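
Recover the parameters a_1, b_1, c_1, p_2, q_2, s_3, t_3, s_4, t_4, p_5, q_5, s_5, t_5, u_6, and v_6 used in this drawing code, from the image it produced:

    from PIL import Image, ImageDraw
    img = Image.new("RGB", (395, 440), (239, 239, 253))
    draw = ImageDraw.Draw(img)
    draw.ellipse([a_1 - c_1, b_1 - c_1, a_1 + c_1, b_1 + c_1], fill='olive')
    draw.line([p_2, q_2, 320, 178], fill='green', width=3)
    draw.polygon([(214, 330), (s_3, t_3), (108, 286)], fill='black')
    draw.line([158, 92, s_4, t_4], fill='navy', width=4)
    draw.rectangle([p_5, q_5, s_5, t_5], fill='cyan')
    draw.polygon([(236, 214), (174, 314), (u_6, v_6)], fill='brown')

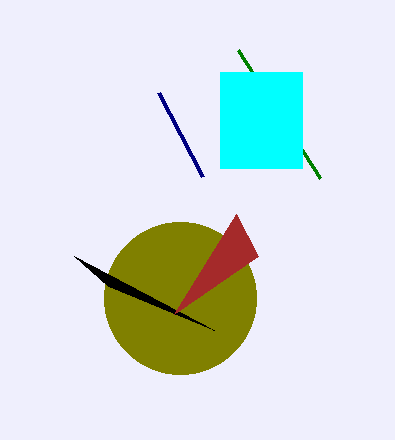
a_1 = 180; b_1 = 298; c_1 = 76; p_2 = 238; q_2 = 50; s_3 = 74; t_3 = 256; s_4 = 202; t_4 = 176; p_5 = 220; q_5 = 72; s_5 = 302; t_5 = 168; u_6 = 258; v_6 = 256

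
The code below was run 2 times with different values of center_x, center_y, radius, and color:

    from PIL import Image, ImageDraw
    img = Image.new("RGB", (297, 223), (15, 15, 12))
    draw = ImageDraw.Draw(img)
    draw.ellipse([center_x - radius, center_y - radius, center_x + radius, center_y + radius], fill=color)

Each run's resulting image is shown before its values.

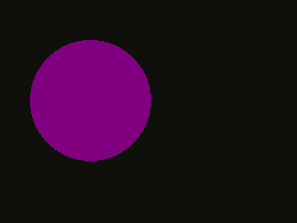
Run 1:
center_x = 90; center_y = 100; radius = 60; color = 'purple'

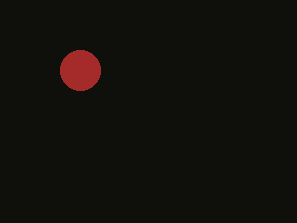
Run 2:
center_x = 80; center_y = 70; radius = 20; color = 'brown'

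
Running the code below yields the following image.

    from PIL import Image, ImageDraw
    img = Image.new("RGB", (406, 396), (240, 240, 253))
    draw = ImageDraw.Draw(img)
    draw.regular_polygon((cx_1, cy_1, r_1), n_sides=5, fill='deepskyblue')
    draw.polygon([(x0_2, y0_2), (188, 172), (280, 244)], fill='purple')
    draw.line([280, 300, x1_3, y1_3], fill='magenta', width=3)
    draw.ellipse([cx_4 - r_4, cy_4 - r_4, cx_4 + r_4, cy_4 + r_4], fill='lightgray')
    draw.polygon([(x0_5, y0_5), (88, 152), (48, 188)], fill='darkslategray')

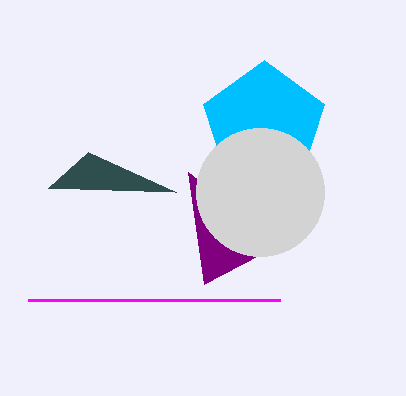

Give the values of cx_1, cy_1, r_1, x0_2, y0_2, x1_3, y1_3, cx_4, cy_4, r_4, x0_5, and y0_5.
cx_1 = 264, cy_1 = 124, r_1 = 64, x0_2 = 204, y0_2 = 284, x1_3 = 28, y1_3 = 300, cx_4 = 260, cy_4 = 192, r_4 = 64, x0_5 = 176, y0_5 = 192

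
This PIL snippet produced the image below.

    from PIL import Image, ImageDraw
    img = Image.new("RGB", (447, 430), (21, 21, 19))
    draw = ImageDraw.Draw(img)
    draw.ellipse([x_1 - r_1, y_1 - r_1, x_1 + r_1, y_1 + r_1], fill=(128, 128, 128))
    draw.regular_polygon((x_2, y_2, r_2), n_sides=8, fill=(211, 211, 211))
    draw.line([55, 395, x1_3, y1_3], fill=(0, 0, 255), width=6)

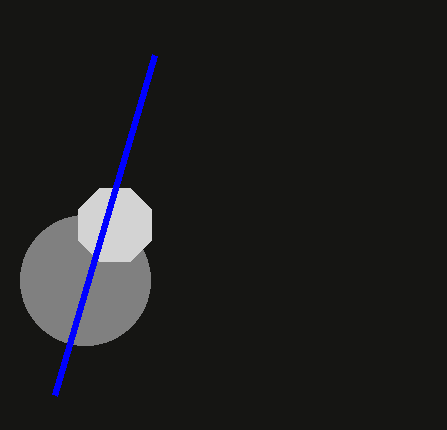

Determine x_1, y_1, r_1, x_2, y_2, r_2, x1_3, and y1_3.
x_1 = 85
y_1 = 280
r_1 = 65
x_2 = 115
y_2 = 225
r_2 = 40
x1_3 = 155
y1_3 = 55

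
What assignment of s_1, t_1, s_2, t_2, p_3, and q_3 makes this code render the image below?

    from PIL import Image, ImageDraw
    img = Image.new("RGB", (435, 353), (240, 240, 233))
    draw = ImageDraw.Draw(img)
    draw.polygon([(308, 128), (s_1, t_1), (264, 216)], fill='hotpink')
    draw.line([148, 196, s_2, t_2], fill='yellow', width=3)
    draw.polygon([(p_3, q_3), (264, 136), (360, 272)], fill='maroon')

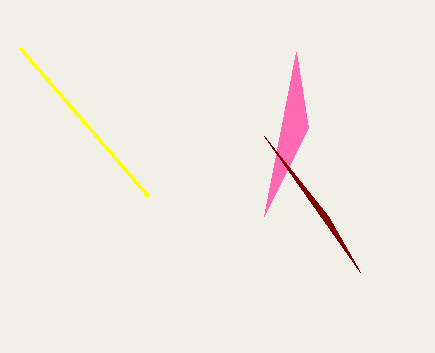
s_1 = 296
t_1 = 52
s_2 = 20
t_2 = 48
p_3 = 328
q_3 = 216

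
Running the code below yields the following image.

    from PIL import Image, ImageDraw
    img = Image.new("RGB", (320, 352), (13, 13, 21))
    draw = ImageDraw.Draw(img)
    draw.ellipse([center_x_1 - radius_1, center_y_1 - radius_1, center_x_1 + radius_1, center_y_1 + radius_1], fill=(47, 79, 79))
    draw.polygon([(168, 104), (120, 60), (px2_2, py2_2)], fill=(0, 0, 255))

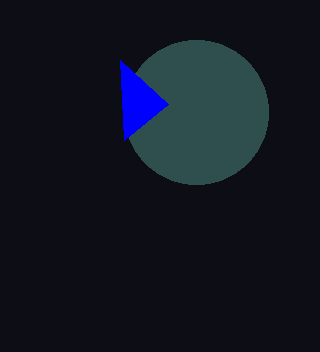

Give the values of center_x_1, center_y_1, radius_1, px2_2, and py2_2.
center_x_1 = 196, center_y_1 = 112, radius_1 = 72, px2_2 = 124, py2_2 = 140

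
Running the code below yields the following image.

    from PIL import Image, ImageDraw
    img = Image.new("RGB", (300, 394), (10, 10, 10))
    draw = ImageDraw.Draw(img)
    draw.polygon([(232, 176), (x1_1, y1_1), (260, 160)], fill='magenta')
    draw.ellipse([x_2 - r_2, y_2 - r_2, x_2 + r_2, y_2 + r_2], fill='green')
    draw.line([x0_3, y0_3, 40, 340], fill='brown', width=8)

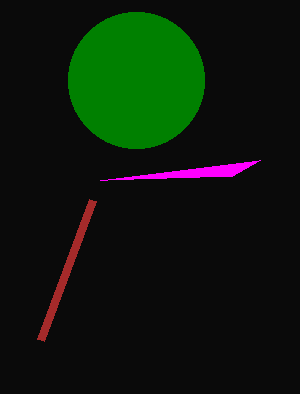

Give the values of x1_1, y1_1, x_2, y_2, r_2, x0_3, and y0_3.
x1_1 = 100; y1_1 = 180; x_2 = 136; y_2 = 80; r_2 = 68; x0_3 = 92; y0_3 = 200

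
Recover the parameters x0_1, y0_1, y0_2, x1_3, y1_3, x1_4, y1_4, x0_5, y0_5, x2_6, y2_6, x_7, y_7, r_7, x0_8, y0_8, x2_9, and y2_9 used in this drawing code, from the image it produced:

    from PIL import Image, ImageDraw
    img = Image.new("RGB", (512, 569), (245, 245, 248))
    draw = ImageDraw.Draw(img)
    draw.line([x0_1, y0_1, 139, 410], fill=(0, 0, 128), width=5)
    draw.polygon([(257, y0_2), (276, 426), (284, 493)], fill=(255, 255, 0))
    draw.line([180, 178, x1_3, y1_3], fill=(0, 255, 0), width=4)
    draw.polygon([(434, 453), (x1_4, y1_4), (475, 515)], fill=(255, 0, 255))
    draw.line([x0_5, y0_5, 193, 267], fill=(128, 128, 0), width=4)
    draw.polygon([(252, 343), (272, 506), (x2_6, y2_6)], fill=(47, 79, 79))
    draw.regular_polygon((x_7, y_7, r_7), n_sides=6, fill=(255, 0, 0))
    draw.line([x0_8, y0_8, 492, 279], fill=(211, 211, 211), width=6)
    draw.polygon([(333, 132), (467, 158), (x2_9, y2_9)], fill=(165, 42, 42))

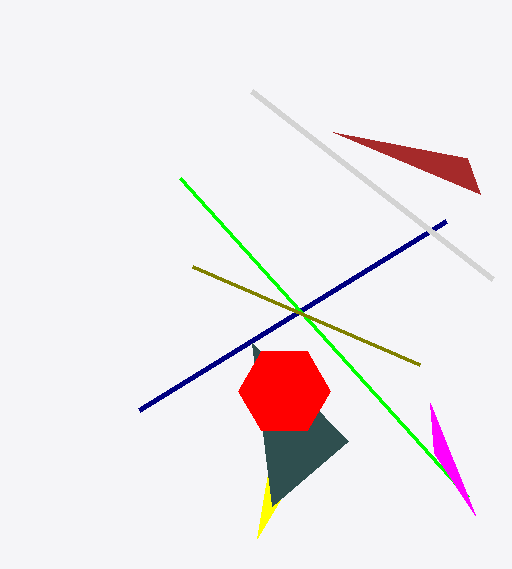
x0_1 = 446; y0_1 = 221; y0_2 = 538; x1_3 = 468; y1_3 = 497; x1_4 = 430; y1_4 = 403; x0_5 = 420; y0_5 = 365; x2_6 = 348; y2_6 = 441; x_7 = 284; y_7 = 391; r_7 = 46; x0_8 = 251; y0_8 = 91; x2_9 = 480; y2_9 = 194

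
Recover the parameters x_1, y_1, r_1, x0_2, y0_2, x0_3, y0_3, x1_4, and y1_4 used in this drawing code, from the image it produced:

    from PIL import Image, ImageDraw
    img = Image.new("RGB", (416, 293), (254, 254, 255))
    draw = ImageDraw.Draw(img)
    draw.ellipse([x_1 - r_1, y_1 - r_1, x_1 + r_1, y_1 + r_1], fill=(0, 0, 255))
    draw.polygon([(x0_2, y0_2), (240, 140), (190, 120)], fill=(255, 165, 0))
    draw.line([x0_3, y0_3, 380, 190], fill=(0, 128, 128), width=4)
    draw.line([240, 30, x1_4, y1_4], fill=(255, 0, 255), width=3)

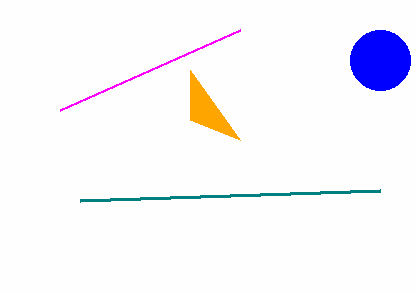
x_1 = 380, y_1 = 60, r_1 = 30, x0_2 = 190, y0_2 = 70, x0_3 = 80, y0_3 = 200, x1_4 = 60, y1_4 = 110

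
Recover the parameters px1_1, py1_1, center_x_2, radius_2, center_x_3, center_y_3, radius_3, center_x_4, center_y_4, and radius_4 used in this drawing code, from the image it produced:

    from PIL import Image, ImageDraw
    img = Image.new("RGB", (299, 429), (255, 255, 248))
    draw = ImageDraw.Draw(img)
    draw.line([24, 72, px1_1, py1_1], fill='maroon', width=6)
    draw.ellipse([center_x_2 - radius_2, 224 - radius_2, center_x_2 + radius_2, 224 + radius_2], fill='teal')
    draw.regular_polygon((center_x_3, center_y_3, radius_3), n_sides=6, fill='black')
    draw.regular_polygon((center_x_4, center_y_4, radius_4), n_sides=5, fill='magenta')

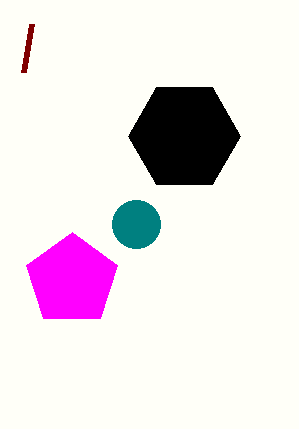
px1_1 = 32, py1_1 = 24, center_x_2 = 136, radius_2 = 24, center_x_3 = 184, center_y_3 = 136, radius_3 = 56, center_x_4 = 72, center_y_4 = 280, radius_4 = 48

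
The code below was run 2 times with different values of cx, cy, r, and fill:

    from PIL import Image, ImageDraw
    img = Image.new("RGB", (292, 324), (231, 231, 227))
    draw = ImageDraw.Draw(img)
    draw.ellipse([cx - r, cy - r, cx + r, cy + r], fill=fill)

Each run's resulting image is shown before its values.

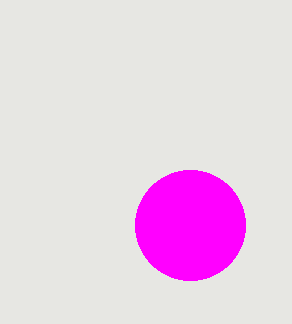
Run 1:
cx = 190; cy = 225; r = 55; fill = 'magenta'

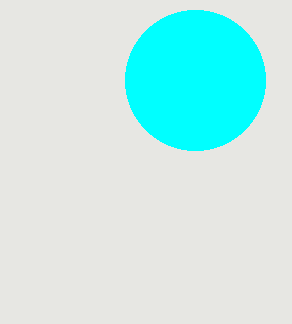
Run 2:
cx = 195, cy = 80, r = 70, fill = 'cyan'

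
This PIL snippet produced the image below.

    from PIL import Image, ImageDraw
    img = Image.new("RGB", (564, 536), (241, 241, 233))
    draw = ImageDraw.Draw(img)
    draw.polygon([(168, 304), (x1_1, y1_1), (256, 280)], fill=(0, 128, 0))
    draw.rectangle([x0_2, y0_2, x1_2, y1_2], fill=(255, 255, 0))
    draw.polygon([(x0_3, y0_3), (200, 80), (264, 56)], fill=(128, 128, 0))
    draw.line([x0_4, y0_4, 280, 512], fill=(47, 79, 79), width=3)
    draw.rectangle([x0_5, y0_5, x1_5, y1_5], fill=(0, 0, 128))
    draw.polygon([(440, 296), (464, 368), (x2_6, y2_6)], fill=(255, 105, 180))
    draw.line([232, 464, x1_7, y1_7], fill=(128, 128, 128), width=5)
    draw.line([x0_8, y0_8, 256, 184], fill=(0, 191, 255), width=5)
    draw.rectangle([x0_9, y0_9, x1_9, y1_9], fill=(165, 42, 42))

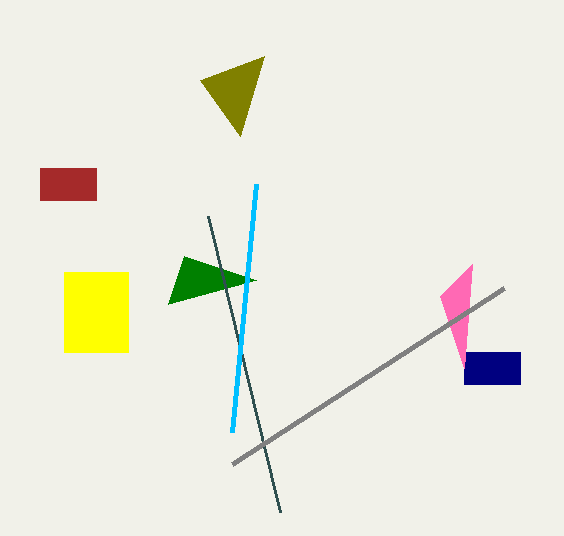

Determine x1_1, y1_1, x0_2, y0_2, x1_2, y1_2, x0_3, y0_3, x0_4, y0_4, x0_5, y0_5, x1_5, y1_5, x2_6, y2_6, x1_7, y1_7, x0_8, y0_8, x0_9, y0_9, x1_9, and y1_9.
x1_1 = 184, y1_1 = 256, x0_2 = 64, y0_2 = 272, x1_2 = 128, y1_2 = 352, x0_3 = 240, y0_3 = 136, x0_4 = 208, y0_4 = 216, x0_5 = 464, y0_5 = 352, x1_5 = 520, y1_5 = 384, x2_6 = 472, y2_6 = 264, x1_7 = 504, y1_7 = 288, x0_8 = 232, y0_8 = 432, x0_9 = 40, y0_9 = 168, x1_9 = 96, y1_9 = 200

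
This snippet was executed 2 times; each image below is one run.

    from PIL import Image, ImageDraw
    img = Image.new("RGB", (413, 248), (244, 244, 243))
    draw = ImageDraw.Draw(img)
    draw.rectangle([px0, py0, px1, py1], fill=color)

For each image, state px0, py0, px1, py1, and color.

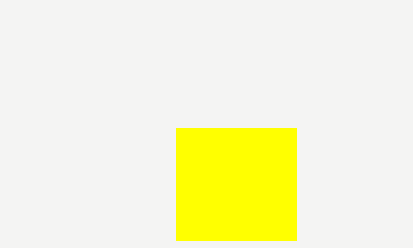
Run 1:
px0 = 176
py0 = 128
px1 = 296
py1 = 240
color = 'yellow'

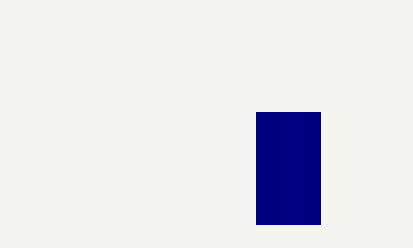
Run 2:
px0 = 256; py0 = 112; px1 = 320; py1 = 224; color = 'navy'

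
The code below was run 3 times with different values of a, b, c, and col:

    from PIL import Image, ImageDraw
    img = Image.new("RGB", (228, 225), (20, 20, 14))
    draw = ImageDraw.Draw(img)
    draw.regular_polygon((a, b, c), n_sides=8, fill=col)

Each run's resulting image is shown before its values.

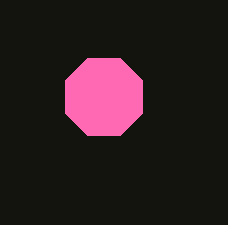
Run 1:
a = 104; b = 97; c = 42; col = 'hotpink'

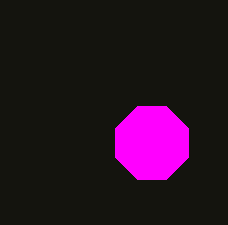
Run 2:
a = 152
b = 143
c = 39
col = 'magenta'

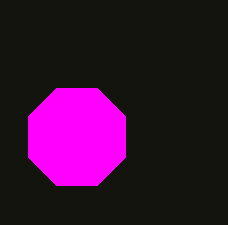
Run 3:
a = 77; b = 137; c = 53; col = 'magenta'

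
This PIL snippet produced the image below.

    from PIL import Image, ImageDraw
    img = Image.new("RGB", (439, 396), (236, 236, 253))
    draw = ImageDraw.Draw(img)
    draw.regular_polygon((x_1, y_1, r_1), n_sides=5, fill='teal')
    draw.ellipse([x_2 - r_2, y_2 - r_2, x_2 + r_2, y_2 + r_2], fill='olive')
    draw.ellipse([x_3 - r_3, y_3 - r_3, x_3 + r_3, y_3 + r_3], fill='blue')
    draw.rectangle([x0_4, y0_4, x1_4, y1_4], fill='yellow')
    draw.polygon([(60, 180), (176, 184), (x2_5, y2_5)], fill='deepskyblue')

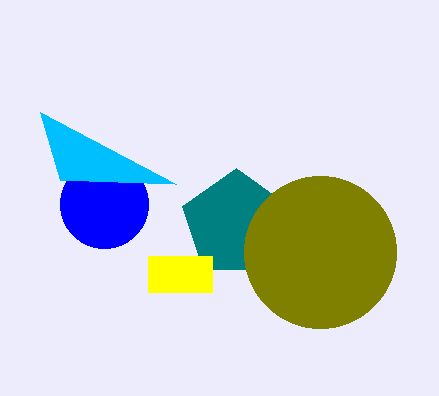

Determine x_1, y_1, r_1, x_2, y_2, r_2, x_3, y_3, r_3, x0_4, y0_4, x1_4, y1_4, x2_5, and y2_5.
x_1 = 236; y_1 = 224; r_1 = 56; x_2 = 320; y_2 = 252; r_2 = 76; x_3 = 104; y_3 = 204; r_3 = 44; x0_4 = 148; y0_4 = 256; x1_4 = 212; y1_4 = 292; x2_5 = 40; y2_5 = 112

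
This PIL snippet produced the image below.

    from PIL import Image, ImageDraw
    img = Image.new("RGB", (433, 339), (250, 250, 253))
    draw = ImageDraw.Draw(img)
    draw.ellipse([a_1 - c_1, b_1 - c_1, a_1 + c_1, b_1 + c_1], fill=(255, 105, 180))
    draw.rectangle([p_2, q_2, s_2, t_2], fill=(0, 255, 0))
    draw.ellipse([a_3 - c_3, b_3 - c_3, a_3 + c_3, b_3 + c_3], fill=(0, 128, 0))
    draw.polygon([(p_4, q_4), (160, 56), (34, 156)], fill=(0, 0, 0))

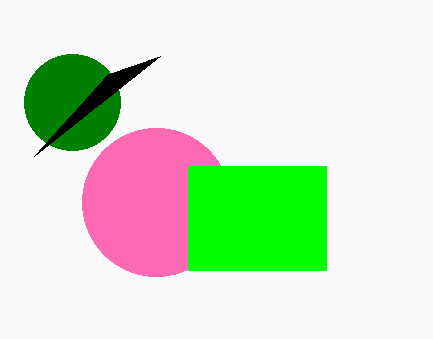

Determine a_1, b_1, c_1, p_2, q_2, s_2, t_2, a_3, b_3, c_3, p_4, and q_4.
a_1 = 156, b_1 = 202, c_1 = 74, p_2 = 188, q_2 = 166, s_2 = 326, t_2 = 270, a_3 = 72, b_3 = 102, c_3 = 48, p_4 = 108, q_4 = 74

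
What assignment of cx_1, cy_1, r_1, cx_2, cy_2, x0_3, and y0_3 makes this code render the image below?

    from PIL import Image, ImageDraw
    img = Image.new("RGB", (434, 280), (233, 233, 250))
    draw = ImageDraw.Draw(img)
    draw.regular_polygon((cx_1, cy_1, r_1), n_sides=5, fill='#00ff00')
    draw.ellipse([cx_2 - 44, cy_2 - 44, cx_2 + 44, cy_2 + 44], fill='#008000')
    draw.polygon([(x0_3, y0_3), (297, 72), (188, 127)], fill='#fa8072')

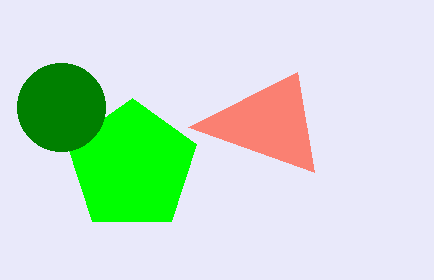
cx_1 = 132, cy_1 = 166, r_1 = 68, cx_2 = 61, cy_2 = 107, x0_3 = 314, y0_3 = 172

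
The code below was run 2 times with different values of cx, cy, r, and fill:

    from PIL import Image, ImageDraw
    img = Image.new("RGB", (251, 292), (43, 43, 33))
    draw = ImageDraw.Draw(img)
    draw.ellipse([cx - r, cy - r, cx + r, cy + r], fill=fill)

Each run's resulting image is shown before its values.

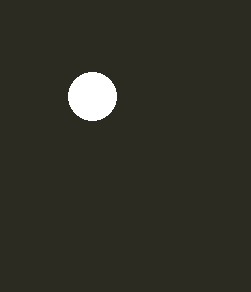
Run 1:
cx = 92
cy = 96
r = 24
fill = 'white'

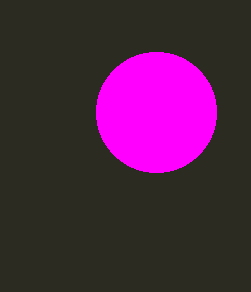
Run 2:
cx = 156
cy = 112
r = 60
fill = 'magenta'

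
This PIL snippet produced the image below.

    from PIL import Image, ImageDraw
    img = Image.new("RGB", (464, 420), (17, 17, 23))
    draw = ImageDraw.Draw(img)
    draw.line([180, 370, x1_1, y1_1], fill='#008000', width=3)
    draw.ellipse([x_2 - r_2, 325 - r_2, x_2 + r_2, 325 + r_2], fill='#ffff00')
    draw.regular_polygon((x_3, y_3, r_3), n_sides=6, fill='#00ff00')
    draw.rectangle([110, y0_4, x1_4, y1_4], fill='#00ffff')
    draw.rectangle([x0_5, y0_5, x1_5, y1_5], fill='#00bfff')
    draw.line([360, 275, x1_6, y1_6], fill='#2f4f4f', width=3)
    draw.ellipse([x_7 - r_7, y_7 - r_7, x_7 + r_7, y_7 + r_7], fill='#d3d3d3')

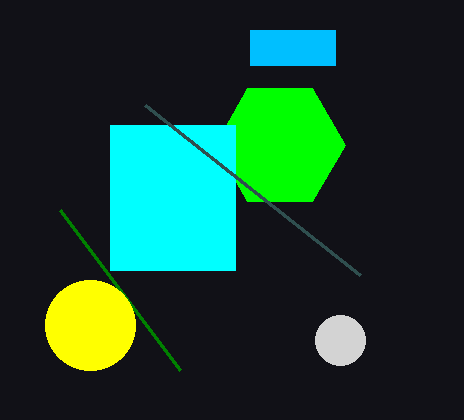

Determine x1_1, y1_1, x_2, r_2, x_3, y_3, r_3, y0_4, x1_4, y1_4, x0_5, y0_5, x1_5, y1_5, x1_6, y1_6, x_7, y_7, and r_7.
x1_1 = 60
y1_1 = 210
x_2 = 90
r_2 = 45
x_3 = 280
y_3 = 145
r_3 = 65
y0_4 = 125
x1_4 = 235
y1_4 = 270
x0_5 = 250
y0_5 = 30
x1_5 = 335
y1_5 = 65
x1_6 = 145
y1_6 = 105
x_7 = 340
y_7 = 340
r_7 = 25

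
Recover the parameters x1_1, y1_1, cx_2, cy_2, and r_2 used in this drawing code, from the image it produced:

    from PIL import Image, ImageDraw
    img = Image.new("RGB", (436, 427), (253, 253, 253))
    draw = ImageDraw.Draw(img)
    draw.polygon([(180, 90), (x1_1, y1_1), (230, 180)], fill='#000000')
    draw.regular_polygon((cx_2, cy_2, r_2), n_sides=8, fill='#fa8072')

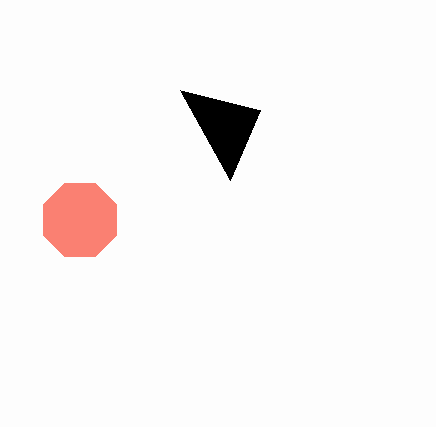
x1_1 = 260; y1_1 = 110; cx_2 = 80; cy_2 = 220; r_2 = 40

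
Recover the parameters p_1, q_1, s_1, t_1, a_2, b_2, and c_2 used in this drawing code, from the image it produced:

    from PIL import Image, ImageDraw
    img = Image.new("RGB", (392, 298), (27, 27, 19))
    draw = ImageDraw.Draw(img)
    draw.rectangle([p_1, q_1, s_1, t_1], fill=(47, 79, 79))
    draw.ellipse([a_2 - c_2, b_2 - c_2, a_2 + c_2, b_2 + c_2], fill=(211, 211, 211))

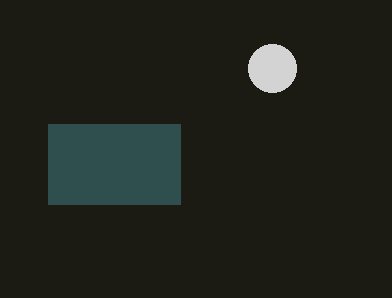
p_1 = 48, q_1 = 124, s_1 = 180, t_1 = 204, a_2 = 272, b_2 = 68, c_2 = 24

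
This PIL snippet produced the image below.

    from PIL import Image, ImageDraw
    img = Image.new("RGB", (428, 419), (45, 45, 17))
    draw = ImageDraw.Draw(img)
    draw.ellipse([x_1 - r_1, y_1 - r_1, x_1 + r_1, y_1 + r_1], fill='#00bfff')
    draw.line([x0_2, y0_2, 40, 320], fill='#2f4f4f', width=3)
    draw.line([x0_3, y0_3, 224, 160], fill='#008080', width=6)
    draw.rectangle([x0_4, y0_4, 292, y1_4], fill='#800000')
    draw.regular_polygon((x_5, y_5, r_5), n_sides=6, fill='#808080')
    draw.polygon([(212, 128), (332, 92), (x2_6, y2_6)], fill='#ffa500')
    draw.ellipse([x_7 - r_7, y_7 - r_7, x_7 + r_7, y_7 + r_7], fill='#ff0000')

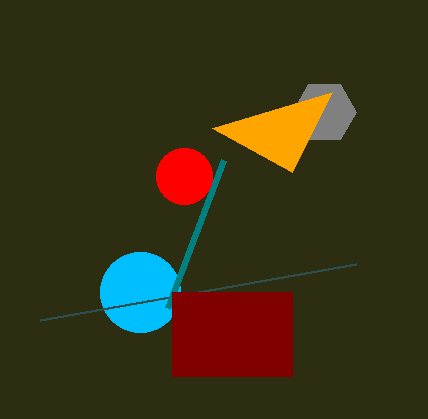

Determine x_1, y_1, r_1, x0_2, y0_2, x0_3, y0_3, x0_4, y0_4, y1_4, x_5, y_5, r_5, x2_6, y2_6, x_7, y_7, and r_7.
x_1 = 140; y_1 = 292; r_1 = 40; x0_2 = 356; y0_2 = 264; x0_3 = 168; y0_3 = 308; x0_4 = 172; y0_4 = 292; y1_4 = 376; x_5 = 324; y_5 = 112; r_5 = 32; x2_6 = 292; y2_6 = 172; x_7 = 184; y_7 = 176; r_7 = 28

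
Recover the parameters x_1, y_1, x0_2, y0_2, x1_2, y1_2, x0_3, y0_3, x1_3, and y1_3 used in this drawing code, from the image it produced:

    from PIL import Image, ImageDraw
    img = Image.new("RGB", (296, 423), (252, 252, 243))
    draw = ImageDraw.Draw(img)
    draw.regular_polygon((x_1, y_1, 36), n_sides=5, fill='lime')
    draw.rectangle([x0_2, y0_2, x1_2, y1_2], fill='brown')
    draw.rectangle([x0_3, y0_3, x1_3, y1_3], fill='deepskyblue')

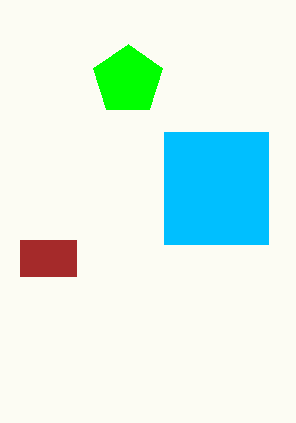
x_1 = 128
y_1 = 80
x0_2 = 20
y0_2 = 240
x1_2 = 76
y1_2 = 276
x0_3 = 164
y0_3 = 132
x1_3 = 268
y1_3 = 244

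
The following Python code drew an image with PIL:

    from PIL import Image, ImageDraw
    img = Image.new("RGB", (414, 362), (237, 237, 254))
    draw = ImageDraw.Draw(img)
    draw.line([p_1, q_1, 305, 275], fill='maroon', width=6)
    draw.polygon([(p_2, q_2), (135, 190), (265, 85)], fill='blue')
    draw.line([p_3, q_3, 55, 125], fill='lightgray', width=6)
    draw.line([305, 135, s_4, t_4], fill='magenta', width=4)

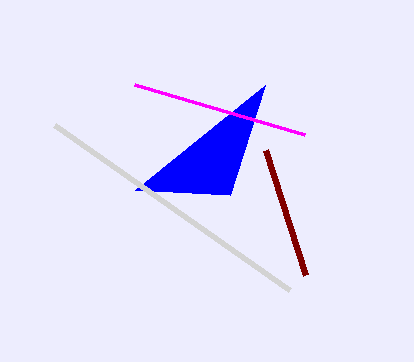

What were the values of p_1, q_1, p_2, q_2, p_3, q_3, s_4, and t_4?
p_1 = 265; q_1 = 150; p_2 = 230; q_2 = 195; p_3 = 290; q_3 = 290; s_4 = 135; t_4 = 85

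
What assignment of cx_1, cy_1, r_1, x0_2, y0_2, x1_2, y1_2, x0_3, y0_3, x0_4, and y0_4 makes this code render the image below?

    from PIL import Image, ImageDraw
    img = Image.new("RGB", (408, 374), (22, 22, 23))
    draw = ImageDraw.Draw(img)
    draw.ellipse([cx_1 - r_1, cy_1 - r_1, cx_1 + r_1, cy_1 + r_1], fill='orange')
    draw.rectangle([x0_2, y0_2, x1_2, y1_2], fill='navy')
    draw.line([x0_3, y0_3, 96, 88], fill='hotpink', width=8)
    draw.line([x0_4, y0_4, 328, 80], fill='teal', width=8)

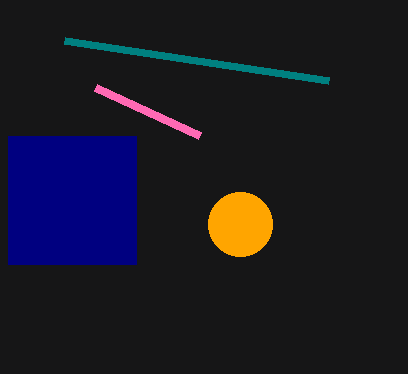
cx_1 = 240
cy_1 = 224
r_1 = 32
x0_2 = 8
y0_2 = 136
x1_2 = 136
y1_2 = 264
x0_3 = 200
y0_3 = 136
x0_4 = 64
y0_4 = 40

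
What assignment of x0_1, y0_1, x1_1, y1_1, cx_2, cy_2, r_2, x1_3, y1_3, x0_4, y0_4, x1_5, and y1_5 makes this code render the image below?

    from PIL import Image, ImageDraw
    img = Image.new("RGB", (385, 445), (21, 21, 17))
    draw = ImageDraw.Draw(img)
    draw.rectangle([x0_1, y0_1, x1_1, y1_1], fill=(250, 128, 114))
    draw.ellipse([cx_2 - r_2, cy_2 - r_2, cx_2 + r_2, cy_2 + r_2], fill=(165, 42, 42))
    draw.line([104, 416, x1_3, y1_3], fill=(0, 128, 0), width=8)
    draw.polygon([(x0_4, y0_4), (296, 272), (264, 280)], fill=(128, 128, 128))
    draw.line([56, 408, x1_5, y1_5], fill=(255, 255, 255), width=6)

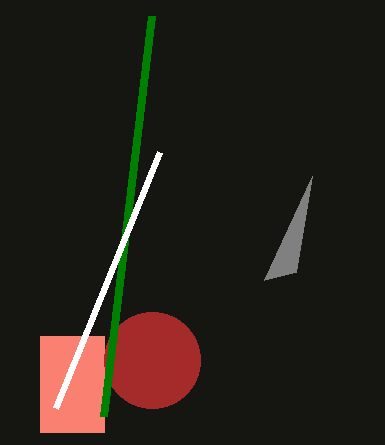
x0_1 = 40; y0_1 = 336; x1_1 = 104; y1_1 = 432; cx_2 = 152; cy_2 = 360; r_2 = 48; x1_3 = 152; y1_3 = 16; x0_4 = 312; y0_4 = 176; x1_5 = 160; y1_5 = 152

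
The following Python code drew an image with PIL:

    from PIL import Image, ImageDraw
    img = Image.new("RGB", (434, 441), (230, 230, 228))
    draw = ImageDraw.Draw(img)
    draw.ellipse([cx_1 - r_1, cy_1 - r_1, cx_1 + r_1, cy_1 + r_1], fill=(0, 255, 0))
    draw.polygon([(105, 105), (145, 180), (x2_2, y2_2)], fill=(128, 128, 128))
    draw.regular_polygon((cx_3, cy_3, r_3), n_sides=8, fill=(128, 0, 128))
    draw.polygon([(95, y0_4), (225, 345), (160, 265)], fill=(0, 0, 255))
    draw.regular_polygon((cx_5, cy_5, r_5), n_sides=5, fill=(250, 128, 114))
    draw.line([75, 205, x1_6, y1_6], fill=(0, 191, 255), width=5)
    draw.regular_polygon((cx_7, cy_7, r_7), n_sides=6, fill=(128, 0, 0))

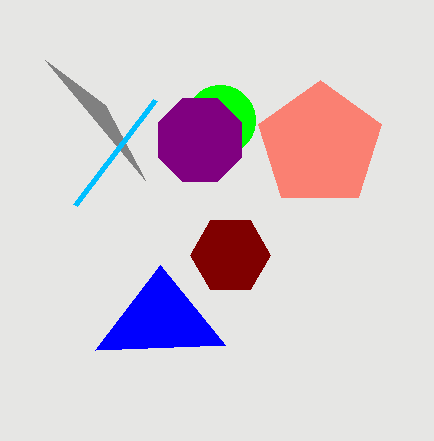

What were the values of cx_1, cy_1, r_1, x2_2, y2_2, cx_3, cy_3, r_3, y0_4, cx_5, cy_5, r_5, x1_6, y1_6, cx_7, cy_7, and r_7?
cx_1 = 220; cy_1 = 120; r_1 = 35; x2_2 = 45; y2_2 = 60; cx_3 = 200; cy_3 = 140; r_3 = 45; y0_4 = 350; cx_5 = 320; cy_5 = 145; r_5 = 65; x1_6 = 155; y1_6 = 100; cx_7 = 230; cy_7 = 255; r_7 = 40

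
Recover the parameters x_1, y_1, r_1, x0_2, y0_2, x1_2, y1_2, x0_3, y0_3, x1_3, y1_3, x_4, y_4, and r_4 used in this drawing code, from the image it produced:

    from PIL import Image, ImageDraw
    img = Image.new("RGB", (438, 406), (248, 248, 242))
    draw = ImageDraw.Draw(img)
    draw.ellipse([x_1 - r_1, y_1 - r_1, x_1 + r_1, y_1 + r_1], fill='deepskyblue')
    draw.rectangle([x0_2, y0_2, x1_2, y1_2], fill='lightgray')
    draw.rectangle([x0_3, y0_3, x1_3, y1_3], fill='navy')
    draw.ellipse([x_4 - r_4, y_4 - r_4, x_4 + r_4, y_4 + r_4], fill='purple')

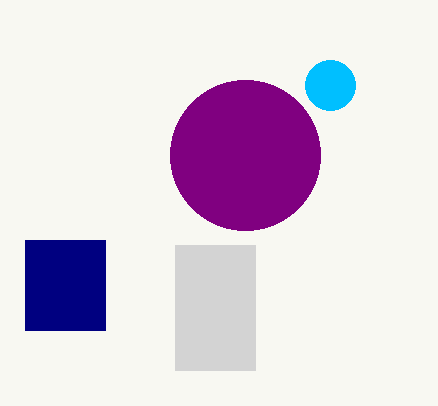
x_1 = 330, y_1 = 85, r_1 = 25, x0_2 = 175, y0_2 = 245, x1_2 = 255, y1_2 = 370, x0_3 = 25, y0_3 = 240, x1_3 = 105, y1_3 = 330, x_4 = 245, y_4 = 155, r_4 = 75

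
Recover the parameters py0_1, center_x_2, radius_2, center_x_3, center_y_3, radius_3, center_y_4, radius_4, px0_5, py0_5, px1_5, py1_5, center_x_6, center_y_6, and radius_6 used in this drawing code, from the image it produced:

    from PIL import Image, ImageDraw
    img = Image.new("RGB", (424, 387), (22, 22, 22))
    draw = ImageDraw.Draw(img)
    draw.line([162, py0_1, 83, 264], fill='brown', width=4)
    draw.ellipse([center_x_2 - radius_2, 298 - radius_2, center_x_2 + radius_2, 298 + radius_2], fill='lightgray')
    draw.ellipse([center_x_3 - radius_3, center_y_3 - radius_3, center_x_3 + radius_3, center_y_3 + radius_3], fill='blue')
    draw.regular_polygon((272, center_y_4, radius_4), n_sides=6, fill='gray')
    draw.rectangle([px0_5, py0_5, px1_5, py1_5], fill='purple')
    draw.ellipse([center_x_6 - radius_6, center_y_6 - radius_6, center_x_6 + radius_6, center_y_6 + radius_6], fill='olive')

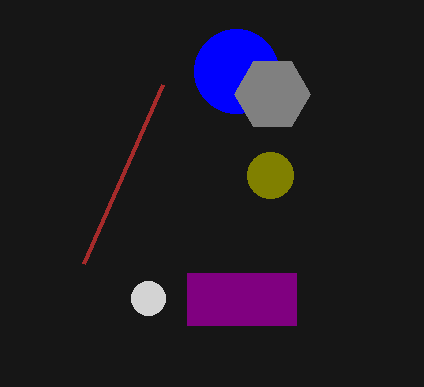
py0_1 = 85; center_x_2 = 148; radius_2 = 17; center_x_3 = 236; center_y_3 = 71; radius_3 = 42; center_y_4 = 94; radius_4 = 38; px0_5 = 187; py0_5 = 273; px1_5 = 296; py1_5 = 325; center_x_6 = 270; center_y_6 = 175; radius_6 = 23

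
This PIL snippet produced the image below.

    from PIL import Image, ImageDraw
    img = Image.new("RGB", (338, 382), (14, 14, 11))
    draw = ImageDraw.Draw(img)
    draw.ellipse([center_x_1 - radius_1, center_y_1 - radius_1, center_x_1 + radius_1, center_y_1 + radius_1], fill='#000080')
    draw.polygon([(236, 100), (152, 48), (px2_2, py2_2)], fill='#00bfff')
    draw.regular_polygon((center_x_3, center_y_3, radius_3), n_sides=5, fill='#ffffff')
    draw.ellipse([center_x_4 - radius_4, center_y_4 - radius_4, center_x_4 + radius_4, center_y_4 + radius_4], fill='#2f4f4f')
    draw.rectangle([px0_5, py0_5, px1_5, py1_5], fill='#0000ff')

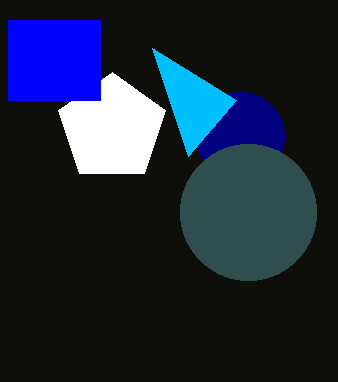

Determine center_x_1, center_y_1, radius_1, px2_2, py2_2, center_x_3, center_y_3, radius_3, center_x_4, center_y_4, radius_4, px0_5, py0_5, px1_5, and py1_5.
center_x_1 = 240; center_y_1 = 136; radius_1 = 44; px2_2 = 188; py2_2 = 156; center_x_3 = 112; center_y_3 = 128; radius_3 = 56; center_x_4 = 248; center_y_4 = 212; radius_4 = 68; px0_5 = 8; py0_5 = 20; px1_5 = 100; py1_5 = 100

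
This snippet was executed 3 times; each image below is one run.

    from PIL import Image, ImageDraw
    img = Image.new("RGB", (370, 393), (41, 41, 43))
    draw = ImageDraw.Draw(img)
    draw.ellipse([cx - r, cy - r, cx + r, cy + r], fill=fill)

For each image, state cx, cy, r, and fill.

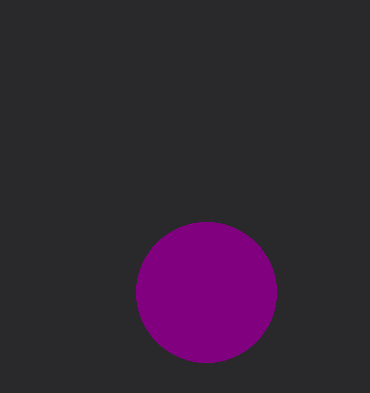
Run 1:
cx = 206; cy = 292; r = 70; fill = 'purple'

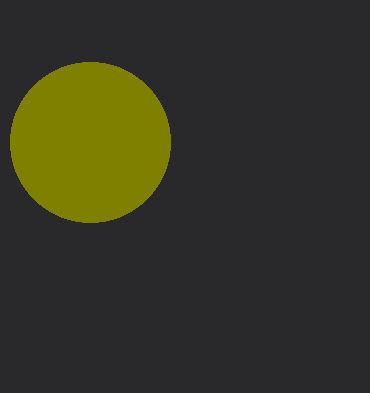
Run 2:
cx = 90
cy = 142
r = 80
fill = 'olive'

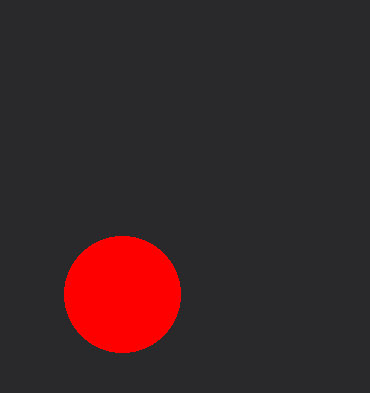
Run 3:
cx = 122; cy = 294; r = 58; fill = 'red'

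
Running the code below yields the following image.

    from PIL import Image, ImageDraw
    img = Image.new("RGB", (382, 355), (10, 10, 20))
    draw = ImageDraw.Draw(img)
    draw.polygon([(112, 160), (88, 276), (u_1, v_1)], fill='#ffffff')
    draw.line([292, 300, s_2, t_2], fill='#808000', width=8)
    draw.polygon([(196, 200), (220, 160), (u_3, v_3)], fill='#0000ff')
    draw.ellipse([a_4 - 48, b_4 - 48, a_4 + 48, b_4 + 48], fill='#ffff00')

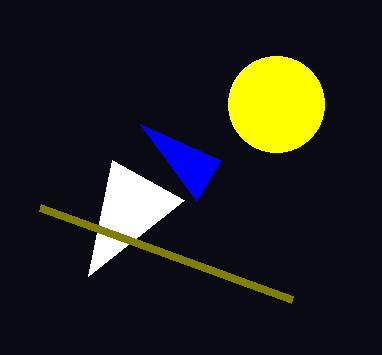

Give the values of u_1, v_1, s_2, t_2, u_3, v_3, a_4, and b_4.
u_1 = 184; v_1 = 200; s_2 = 40; t_2 = 208; u_3 = 140; v_3 = 124; a_4 = 276; b_4 = 104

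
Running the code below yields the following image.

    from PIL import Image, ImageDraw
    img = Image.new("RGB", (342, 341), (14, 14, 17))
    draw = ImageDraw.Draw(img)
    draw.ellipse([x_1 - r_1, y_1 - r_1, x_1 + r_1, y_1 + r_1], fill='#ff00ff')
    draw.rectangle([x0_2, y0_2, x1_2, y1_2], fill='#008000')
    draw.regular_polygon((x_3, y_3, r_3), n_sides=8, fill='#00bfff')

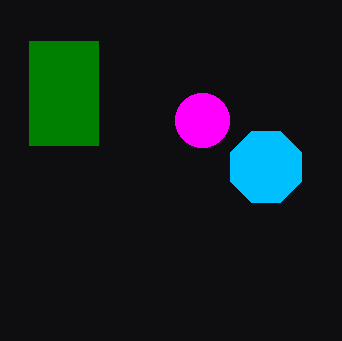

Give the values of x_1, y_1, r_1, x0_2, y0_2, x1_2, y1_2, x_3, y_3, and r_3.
x_1 = 202, y_1 = 120, r_1 = 27, x0_2 = 29, y0_2 = 41, x1_2 = 98, y1_2 = 145, x_3 = 266, y_3 = 167, r_3 = 38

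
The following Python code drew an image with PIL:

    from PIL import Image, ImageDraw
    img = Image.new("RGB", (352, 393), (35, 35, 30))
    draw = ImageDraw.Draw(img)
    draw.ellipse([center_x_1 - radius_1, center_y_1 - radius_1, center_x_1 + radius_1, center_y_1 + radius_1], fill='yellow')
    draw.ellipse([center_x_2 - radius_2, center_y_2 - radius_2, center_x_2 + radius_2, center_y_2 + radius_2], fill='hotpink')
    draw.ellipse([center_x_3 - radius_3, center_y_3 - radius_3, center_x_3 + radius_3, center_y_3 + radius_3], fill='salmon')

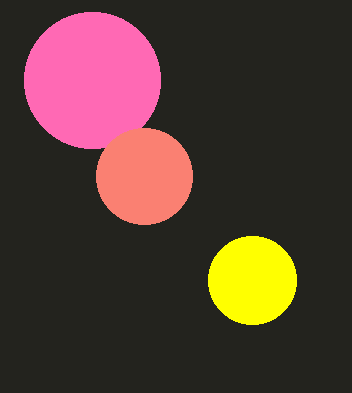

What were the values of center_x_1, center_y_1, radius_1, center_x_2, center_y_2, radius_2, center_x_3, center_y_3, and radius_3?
center_x_1 = 252
center_y_1 = 280
radius_1 = 44
center_x_2 = 92
center_y_2 = 80
radius_2 = 68
center_x_3 = 144
center_y_3 = 176
radius_3 = 48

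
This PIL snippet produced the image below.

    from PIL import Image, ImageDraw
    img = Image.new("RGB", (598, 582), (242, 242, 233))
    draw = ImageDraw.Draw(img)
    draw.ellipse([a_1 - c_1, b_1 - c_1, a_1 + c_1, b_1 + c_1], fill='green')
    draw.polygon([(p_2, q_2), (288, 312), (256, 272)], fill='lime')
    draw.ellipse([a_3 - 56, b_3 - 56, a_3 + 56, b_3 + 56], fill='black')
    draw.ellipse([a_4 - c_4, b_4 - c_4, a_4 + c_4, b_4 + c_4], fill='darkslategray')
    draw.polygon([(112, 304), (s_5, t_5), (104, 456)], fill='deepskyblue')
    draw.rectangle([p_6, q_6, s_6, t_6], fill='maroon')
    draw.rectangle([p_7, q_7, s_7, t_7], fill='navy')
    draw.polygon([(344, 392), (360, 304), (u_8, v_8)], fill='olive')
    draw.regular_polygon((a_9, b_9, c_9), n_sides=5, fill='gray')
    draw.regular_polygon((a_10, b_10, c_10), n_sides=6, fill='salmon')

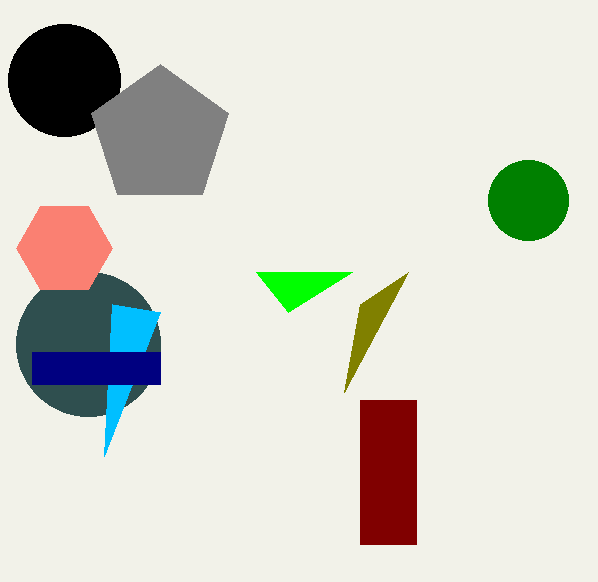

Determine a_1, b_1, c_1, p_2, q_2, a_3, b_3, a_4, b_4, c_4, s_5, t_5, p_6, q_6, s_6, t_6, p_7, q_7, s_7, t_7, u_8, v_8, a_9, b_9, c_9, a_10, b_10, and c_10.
a_1 = 528; b_1 = 200; c_1 = 40; p_2 = 352; q_2 = 272; a_3 = 64; b_3 = 80; a_4 = 88; b_4 = 344; c_4 = 72; s_5 = 160; t_5 = 312; p_6 = 360; q_6 = 400; s_6 = 416; t_6 = 544; p_7 = 32; q_7 = 352; s_7 = 160; t_7 = 384; u_8 = 408; v_8 = 272; a_9 = 160; b_9 = 136; c_9 = 72; a_10 = 64; b_10 = 248; c_10 = 48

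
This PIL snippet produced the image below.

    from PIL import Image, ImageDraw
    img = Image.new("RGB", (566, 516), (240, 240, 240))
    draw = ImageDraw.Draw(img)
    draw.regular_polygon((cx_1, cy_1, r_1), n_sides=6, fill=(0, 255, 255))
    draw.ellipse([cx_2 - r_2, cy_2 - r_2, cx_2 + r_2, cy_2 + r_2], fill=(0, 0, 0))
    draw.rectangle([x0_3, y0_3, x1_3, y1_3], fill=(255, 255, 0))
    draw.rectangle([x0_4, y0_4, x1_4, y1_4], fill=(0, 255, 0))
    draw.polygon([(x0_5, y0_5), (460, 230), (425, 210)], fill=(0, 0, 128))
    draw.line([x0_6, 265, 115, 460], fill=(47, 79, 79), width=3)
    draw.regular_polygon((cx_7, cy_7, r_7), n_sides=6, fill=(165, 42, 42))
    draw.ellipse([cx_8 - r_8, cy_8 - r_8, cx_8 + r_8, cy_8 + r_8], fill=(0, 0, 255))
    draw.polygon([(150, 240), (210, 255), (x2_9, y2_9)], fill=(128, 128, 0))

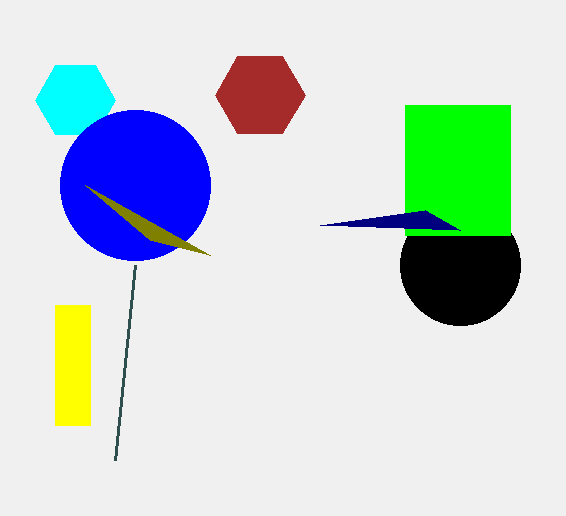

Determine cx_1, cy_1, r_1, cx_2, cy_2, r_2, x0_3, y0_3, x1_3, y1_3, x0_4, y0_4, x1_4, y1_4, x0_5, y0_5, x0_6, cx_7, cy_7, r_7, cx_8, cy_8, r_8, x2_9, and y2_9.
cx_1 = 75; cy_1 = 100; r_1 = 40; cx_2 = 460; cy_2 = 265; r_2 = 60; x0_3 = 55; y0_3 = 305; x1_3 = 90; y1_3 = 425; x0_4 = 405; y0_4 = 105; x1_4 = 510; y1_4 = 235; x0_5 = 320; y0_5 = 225; x0_6 = 135; cx_7 = 260; cy_7 = 95; r_7 = 45; cx_8 = 135; cy_8 = 185; r_8 = 75; x2_9 = 85; y2_9 = 185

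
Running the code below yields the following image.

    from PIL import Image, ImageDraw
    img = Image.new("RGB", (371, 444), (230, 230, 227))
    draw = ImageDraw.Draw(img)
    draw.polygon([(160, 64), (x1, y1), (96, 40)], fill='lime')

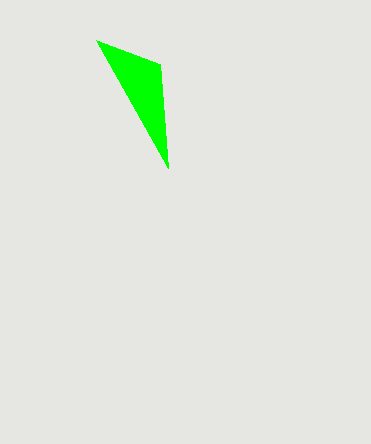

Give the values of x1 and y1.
x1 = 168; y1 = 168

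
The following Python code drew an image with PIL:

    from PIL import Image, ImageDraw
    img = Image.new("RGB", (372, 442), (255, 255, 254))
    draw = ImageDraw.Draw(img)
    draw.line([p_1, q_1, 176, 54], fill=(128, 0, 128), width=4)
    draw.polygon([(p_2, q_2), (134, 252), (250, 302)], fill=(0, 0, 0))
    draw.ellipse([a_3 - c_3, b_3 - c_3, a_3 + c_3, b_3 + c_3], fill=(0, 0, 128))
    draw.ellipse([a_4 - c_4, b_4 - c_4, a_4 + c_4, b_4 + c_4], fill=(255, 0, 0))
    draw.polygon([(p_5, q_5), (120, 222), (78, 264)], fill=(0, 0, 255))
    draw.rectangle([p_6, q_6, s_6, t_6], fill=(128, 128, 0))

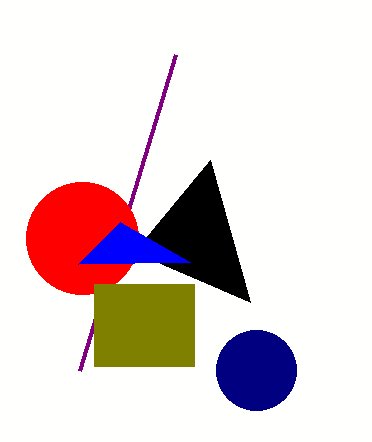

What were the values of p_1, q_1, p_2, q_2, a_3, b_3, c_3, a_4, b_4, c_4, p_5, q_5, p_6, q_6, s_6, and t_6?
p_1 = 80, q_1 = 370, p_2 = 210, q_2 = 160, a_3 = 256, b_3 = 370, c_3 = 40, a_4 = 82, b_4 = 238, c_4 = 56, p_5 = 190, q_5 = 262, p_6 = 94, q_6 = 284, s_6 = 194, t_6 = 366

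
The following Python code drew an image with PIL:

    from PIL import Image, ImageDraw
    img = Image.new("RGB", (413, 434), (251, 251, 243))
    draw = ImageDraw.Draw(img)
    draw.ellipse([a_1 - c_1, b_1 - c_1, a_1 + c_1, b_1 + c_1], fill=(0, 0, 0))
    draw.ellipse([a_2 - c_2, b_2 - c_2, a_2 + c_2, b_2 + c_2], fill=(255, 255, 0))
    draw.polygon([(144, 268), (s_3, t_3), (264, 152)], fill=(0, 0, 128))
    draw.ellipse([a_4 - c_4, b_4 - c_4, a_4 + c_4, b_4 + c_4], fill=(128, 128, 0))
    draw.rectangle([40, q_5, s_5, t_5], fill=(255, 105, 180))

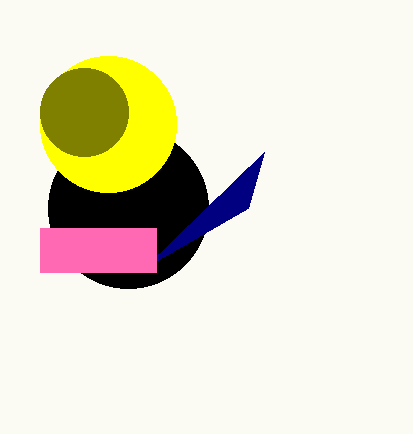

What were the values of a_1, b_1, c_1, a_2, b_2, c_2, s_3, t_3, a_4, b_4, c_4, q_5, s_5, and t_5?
a_1 = 128, b_1 = 208, c_1 = 80, a_2 = 108, b_2 = 124, c_2 = 68, s_3 = 248, t_3 = 208, a_4 = 84, b_4 = 112, c_4 = 44, q_5 = 228, s_5 = 156, t_5 = 272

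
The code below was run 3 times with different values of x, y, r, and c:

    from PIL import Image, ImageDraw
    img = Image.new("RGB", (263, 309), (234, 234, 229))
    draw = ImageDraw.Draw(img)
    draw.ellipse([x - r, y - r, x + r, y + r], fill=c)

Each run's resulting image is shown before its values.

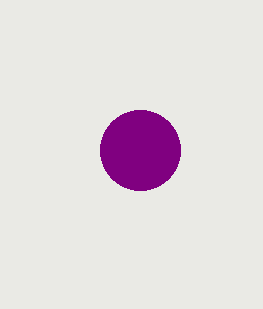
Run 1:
x = 140
y = 150
r = 40
c = 'purple'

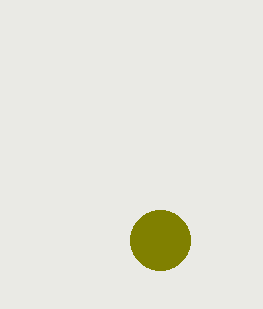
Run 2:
x = 160; y = 240; r = 30; c = 'olive'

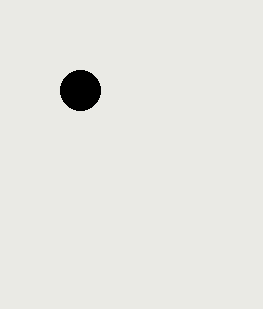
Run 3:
x = 80
y = 90
r = 20
c = 'black'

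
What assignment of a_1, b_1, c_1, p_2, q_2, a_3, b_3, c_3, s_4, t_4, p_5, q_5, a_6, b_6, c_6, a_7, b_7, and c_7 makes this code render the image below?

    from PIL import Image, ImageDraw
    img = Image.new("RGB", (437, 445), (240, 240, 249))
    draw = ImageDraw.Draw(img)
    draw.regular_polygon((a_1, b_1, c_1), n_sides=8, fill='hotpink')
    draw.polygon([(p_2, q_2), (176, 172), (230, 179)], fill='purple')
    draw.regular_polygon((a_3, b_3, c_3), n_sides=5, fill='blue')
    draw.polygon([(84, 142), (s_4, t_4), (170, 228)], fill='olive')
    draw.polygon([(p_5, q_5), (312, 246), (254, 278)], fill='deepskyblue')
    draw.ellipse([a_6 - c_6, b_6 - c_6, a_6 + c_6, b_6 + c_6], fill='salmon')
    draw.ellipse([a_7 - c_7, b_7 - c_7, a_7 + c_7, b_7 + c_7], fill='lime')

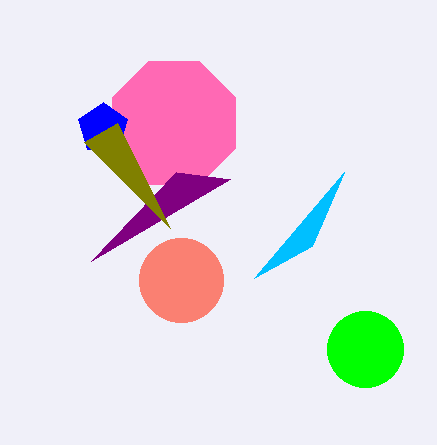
a_1 = 174; b_1 = 123; c_1 = 67; p_2 = 91; q_2 = 261; a_3 = 103; b_3 = 128; c_3 = 26; s_4 = 117; t_4 = 123; p_5 = 344; q_5 = 172; a_6 = 181; b_6 = 280; c_6 = 42; a_7 = 365; b_7 = 349; c_7 = 38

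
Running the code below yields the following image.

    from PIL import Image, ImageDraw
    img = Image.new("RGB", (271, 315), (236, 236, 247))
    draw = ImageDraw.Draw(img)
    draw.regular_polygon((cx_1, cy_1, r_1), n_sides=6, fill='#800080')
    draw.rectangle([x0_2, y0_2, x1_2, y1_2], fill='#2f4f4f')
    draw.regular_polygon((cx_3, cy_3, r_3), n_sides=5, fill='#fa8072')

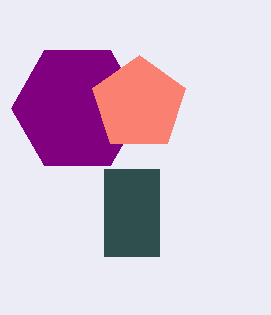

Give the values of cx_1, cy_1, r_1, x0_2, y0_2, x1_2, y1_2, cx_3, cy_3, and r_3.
cx_1 = 77
cy_1 = 108
r_1 = 66
x0_2 = 104
y0_2 = 169
x1_2 = 159
y1_2 = 256
cx_3 = 139
cy_3 = 104
r_3 = 49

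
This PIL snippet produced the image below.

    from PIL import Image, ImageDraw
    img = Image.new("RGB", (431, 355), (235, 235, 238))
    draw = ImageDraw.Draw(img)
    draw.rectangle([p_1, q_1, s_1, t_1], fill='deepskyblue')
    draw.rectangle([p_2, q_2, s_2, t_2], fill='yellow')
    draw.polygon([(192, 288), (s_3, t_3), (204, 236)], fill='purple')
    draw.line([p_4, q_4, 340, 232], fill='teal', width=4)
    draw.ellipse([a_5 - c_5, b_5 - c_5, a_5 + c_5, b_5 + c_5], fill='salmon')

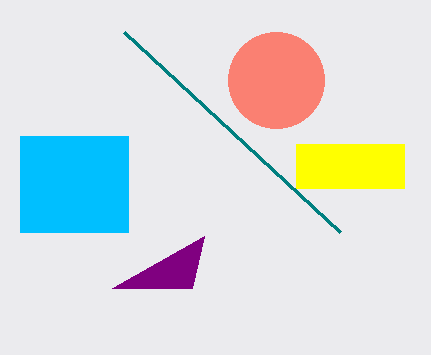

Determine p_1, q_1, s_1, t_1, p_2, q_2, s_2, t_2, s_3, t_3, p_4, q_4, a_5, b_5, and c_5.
p_1 = 20; q_1 = 136; s_1 = 128; t_1 = 232; p_2 = 296; q_2 = 144; s_2 = 404; t_2 = 188; s_3 = 112; t_3 = 288; p_4 = 124; q_4 = 32; a_5 = 276; b_5 = 80; c_5 = 48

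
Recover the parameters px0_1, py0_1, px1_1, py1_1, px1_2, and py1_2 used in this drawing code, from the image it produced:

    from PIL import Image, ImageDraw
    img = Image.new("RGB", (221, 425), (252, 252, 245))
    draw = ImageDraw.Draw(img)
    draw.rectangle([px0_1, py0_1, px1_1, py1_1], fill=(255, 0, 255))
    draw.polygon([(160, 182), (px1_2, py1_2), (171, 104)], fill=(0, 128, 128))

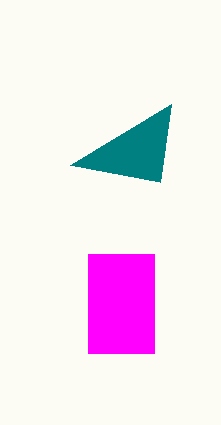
px0_1 = 88; py0_1 = 254; px1_1 = 154; py1_1 = 353; px1_2 = 70; py1_2 = 165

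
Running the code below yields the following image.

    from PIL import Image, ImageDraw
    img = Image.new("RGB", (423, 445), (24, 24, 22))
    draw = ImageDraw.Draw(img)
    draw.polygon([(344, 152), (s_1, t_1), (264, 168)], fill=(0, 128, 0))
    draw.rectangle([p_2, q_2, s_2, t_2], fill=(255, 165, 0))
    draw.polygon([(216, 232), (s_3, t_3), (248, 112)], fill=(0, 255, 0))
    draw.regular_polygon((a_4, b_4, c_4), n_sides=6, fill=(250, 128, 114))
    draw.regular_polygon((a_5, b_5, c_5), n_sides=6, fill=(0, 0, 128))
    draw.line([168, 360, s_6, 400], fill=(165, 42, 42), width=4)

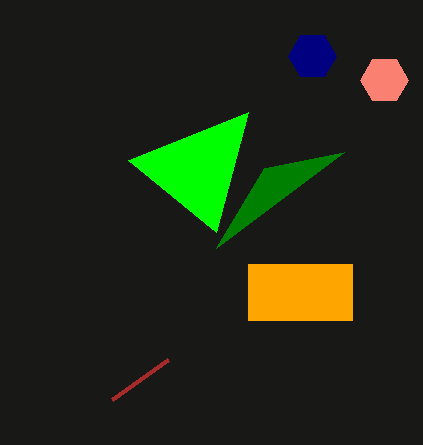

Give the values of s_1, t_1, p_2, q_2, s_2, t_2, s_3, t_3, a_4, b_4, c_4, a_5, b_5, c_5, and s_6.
s_1 = 216, t_1 = 248, p_2 = 248, q_2 = 264, s_2 = 352, t_2 = 320, s_3 = 128, t_3 = 160, a_4 = 384, b_4 = 80, c_4 = 24, a_5 = 312, b_5 = 56, c_5 = 24, s_6 = 112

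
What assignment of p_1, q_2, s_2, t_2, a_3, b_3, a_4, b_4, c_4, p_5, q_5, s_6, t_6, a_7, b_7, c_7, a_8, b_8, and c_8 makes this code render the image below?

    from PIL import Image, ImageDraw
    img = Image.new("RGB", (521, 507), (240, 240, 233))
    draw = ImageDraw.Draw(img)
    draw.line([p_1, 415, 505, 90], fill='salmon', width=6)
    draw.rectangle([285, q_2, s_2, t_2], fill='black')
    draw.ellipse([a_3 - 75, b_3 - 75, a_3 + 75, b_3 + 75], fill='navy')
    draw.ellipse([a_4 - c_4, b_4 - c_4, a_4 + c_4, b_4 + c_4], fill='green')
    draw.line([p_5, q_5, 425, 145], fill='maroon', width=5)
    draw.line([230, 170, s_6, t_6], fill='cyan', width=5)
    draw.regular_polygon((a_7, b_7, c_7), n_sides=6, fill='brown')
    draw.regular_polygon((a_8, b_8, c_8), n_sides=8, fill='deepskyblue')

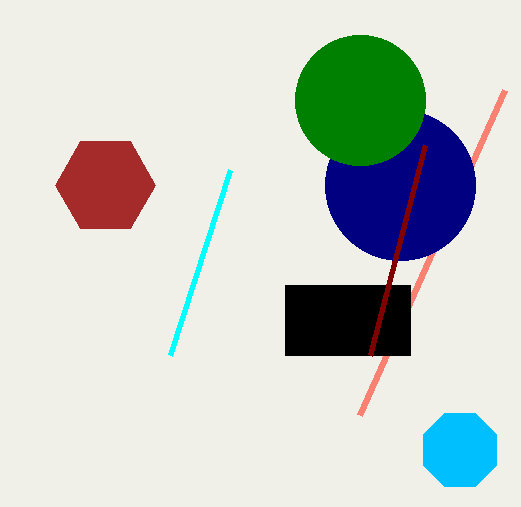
p_1 = 360; q_2 = 285; s_2 = 410; t_2 = 355; a_3 = 400; b_3 = 185; a_4 = 360; b_4 = 100; c_4 = 65; p_5 = 370; q_5 = 355; s_6 = 170; t_6 = 355; a_7 = 105; b_7 = 185; c_7 = 50; a_8 = 460; b_8 = 450; c_8 = 40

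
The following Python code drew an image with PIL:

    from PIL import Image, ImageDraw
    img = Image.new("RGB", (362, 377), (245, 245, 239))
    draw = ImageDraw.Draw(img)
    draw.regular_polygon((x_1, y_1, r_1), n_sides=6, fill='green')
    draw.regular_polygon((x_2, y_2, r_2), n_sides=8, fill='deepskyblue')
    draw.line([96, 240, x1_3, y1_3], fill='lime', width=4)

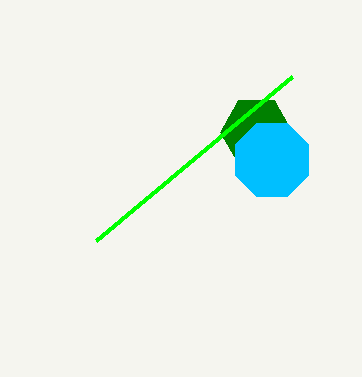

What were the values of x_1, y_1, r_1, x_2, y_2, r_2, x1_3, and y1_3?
x_1 = 256; y_1 = 132; r_1 = 36; x_2 = 272; y_2 = 160; r_2 = 40; x1_3 = 292; y1_3 = 76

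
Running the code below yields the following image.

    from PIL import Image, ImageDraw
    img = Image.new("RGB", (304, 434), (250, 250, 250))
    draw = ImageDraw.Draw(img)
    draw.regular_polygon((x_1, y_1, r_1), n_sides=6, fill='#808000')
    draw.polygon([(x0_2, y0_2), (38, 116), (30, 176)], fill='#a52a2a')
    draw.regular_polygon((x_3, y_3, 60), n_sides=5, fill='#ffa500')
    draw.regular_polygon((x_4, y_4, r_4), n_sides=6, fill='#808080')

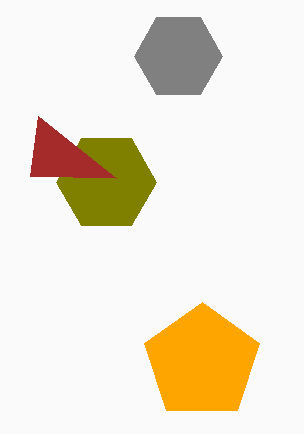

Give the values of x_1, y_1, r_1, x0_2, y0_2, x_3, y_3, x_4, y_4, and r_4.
x_1 = 106
y_1 = 182
r_1 = 50
x0_2 = 116
y0_2 = 178
x_3 = 202
y_3 = 362
x_4 = 178
y_4 = 56
r_4 = 44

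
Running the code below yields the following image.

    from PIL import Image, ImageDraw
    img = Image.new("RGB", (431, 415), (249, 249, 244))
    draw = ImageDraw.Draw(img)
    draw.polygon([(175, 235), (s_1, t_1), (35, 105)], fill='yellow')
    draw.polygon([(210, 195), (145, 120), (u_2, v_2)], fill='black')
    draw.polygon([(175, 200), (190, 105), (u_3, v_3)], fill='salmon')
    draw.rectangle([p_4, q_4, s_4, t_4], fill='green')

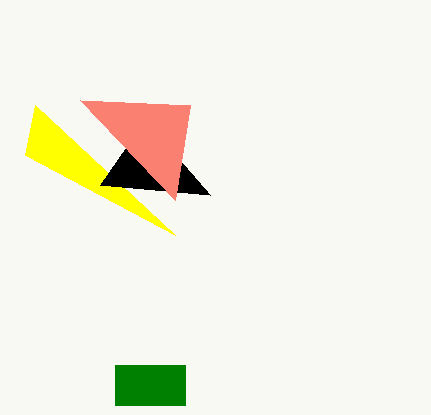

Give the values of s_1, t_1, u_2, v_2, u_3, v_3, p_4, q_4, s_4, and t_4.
s_1 = 25, t_1 = 155, u_2 = 100, v_2 = 185, u_3 = 80, v_3 = 100, p_4 = 115, q_4 = 365, s_4 = 185, t_4 = 405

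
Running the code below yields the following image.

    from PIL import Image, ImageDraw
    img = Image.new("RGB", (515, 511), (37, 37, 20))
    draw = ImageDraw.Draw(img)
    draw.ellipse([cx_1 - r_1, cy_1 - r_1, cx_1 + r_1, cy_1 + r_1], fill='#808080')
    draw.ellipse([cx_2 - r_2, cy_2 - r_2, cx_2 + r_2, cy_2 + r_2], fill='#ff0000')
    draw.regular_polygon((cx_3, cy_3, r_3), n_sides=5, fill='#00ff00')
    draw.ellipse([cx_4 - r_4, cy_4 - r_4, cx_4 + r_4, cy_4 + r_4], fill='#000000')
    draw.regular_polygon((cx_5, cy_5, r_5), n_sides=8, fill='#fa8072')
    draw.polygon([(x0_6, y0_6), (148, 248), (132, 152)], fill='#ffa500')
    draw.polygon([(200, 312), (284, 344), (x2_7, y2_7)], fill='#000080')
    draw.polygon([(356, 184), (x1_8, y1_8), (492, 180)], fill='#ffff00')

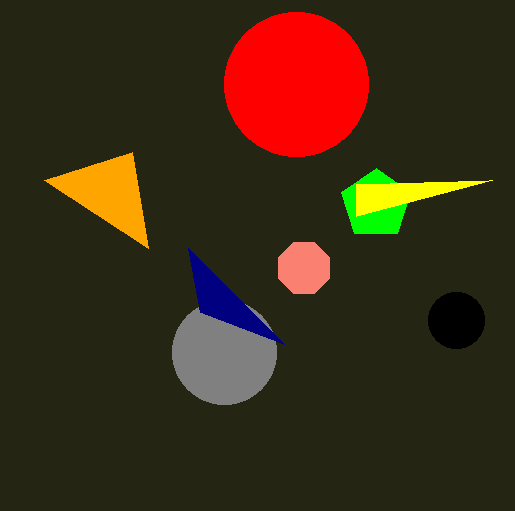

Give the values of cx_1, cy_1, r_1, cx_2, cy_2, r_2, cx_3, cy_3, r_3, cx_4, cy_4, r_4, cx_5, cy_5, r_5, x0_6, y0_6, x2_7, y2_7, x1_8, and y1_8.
cx_1 = 224, cy_1 = 352, r_1 = 52, cx_2 = 296, cy_2 = 84, r_2 = 72, cx_3 = 376, cy_3 = 204, r_3 = 36, cx_4 = 456, cy_4 = 320, r_4 = 28, cx_5 = 304, cy_5 = 268, r_5 = 28, x0_6 = 44, y0_6 = 180, x2_7 = 188, y2_7 = 248, x1_8 = 356, y1_8 = 216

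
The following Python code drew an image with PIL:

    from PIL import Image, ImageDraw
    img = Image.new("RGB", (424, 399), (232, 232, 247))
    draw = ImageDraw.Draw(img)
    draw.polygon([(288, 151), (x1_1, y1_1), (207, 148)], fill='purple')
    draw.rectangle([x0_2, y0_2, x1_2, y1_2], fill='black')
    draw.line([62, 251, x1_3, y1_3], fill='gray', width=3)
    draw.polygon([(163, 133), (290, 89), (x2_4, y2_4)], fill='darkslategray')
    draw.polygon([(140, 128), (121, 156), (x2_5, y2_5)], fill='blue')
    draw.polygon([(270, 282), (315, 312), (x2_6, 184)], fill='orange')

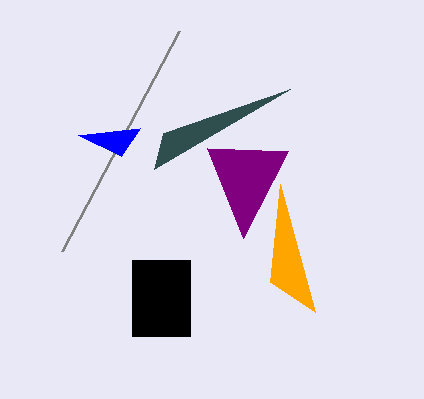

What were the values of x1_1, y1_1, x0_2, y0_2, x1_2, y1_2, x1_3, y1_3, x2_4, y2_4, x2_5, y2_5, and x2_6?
x1_1 = 243; y1_1 = 238; x0_2 = 132; y0_2 = 260; x1_2 = 190; y1_2 = 336; x1_3 = 179; y1_3 = 31; x2_4 = 154; y2_4 = 169; x2_5 = 78; y2_5 = 135; x2_6 = 280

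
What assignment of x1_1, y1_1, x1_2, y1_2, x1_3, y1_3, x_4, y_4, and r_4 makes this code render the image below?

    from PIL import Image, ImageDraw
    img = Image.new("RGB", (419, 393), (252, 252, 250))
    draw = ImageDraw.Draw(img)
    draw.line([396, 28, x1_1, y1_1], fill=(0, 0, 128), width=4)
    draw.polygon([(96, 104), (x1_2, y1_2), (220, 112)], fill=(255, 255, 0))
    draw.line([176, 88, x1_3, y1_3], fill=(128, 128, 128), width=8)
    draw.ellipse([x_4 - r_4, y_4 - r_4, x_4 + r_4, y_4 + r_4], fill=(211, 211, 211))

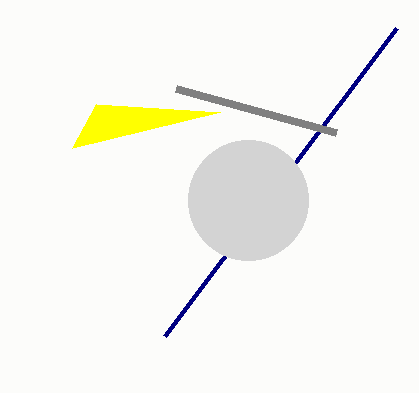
x1_1 = 164; y1_1 = 336; x1_2 = 72; y1_2 = 148; x1_3 = 336; y1_3 = 132; x_4 = 248; y_4 = 200; r_4 = 60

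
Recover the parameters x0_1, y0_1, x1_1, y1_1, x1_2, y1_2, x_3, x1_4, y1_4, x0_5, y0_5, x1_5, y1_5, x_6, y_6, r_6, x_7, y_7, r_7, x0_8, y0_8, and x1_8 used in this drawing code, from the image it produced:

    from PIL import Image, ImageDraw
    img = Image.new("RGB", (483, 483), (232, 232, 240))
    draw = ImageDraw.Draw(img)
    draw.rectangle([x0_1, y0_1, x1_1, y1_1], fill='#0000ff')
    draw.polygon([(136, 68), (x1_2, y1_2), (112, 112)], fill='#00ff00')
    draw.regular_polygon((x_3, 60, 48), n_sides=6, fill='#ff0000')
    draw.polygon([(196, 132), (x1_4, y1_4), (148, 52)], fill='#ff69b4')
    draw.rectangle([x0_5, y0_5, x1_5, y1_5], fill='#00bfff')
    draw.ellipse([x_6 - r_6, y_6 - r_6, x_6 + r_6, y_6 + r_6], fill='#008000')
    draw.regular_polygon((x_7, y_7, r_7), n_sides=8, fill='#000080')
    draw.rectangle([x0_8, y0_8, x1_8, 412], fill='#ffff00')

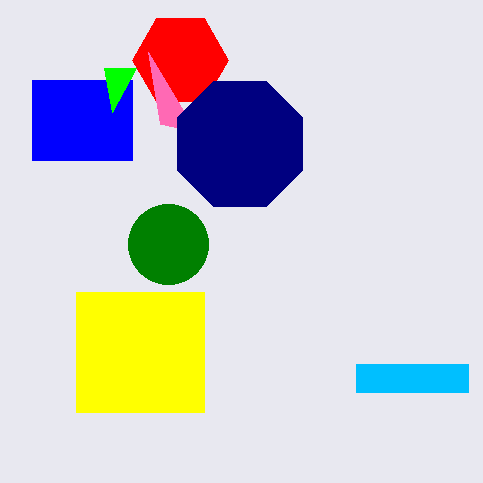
x0_1 = 32; y0_1 = 80; x1_1 = 132; y1_1 = 160; x1_2 = 104; y1_2 = 68; x_3 = 180; x1_4 = 160; y1_4 = 124; x0_5 = 356; y0_5 = 364; x1_5 = 468; y1_5 = 392; x_6 = 168; y_6 = 244; r_6 = 40; x_7 = 240; y_7 = 144; r_7 = 68; x0_8 = 76; y0_8 = 292; x1_8 = 204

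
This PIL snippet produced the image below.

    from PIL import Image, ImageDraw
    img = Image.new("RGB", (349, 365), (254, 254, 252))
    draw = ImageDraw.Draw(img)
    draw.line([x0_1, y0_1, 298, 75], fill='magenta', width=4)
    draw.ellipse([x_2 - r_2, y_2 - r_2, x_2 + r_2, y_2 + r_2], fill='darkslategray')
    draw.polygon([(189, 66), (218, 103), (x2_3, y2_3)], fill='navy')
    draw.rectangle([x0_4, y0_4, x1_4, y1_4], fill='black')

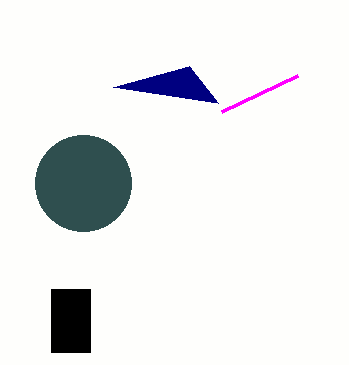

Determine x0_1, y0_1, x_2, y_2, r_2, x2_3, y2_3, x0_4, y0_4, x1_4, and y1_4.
x0_1 = 222, y0_1 = 111, x_2 = 83, y_2 = 183, r_2 = 48, x2_3 = 113, y2_3 = 87, x0_4 = 51, y0_4 = 289, x1_4 = 90, y1_4 = 352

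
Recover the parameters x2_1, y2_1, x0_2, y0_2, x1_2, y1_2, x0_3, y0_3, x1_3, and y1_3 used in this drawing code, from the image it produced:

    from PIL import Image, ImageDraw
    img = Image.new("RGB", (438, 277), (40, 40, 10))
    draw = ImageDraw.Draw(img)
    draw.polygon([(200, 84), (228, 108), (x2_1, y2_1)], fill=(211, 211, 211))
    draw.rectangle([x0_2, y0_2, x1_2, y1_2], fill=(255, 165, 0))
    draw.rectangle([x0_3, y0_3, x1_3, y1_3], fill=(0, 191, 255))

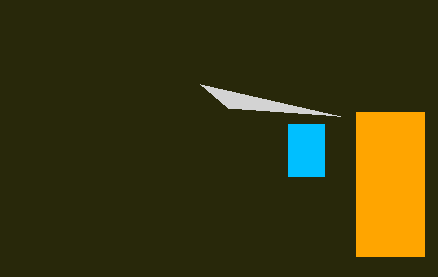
x2_1 = 340; y2_1 = 116; x0_2 = 356; y0_2 = 112; x1_2 = 424; y1_2 = 256; x0_3 = 288; y0_3 = 124; x1_3 = 324; y1_3 = 176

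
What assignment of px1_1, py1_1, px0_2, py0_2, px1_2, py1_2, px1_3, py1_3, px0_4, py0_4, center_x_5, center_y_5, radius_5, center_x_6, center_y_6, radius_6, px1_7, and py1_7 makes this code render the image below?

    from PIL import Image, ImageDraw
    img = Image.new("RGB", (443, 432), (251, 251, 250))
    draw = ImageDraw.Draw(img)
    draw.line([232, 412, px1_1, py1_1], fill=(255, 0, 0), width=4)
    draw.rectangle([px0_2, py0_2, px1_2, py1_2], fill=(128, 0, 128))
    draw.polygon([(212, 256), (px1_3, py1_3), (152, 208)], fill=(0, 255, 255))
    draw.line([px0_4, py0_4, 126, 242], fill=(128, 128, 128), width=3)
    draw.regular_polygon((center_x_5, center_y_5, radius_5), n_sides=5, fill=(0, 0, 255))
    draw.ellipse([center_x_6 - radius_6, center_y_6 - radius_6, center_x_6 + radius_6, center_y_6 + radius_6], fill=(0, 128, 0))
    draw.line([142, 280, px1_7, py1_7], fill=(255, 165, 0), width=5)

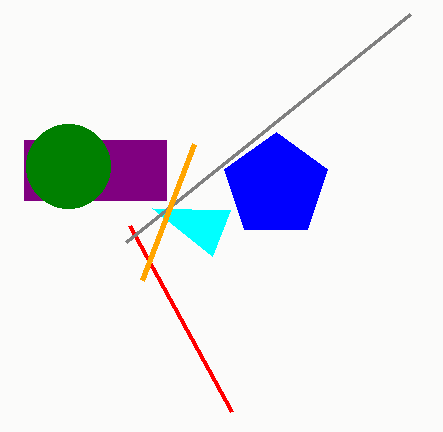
px1_1 = 130
py1_1 = 226
px0_2 = 24
py0_2 = 140
px1_2 = 166
py1_2 = 200
px1_3 = 230
py1_3 = 210
px0_4 = 410
py0_4 = 14
center_x_5 = 276
center_y_5 = 186
radius_5 = 54
center_x_6 = 68
center_y_6 = 166
radius_6 = 42
px1_7 = 194
py1_7 = 144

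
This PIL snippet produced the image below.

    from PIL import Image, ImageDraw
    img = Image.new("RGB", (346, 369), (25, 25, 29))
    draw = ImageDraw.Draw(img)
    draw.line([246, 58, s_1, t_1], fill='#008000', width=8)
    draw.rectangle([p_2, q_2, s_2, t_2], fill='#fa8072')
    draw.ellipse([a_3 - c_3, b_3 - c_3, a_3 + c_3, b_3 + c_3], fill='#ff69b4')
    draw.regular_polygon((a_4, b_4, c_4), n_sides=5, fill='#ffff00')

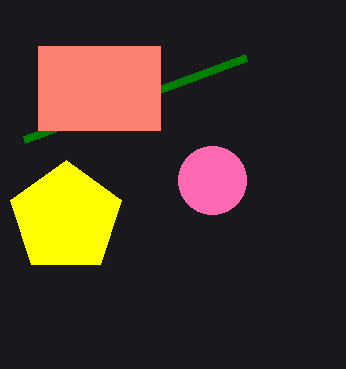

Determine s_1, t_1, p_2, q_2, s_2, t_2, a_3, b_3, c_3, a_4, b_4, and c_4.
s_1 = 24
t_1 = 140
p_2 = 38
q_2 = 46
s_2 = 160
t_2 = 130
a_3 = 212
b_3 = 180
c_3 = 34
a_4 = 66
b_4 = 218
c_4 = 58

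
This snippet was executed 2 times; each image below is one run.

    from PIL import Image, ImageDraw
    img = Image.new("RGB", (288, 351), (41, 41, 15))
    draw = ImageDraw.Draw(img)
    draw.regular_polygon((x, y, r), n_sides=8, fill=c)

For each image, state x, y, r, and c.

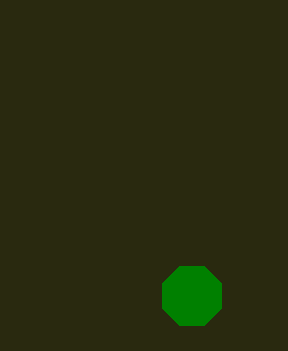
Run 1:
x = 192, y = 296, r = 32, c = 'green'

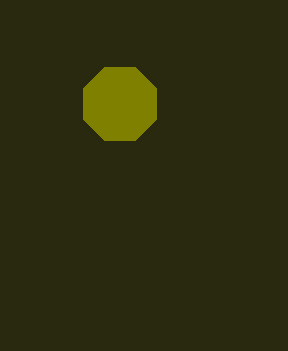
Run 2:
x = 120
y = 104
r = 40
c = 'olive'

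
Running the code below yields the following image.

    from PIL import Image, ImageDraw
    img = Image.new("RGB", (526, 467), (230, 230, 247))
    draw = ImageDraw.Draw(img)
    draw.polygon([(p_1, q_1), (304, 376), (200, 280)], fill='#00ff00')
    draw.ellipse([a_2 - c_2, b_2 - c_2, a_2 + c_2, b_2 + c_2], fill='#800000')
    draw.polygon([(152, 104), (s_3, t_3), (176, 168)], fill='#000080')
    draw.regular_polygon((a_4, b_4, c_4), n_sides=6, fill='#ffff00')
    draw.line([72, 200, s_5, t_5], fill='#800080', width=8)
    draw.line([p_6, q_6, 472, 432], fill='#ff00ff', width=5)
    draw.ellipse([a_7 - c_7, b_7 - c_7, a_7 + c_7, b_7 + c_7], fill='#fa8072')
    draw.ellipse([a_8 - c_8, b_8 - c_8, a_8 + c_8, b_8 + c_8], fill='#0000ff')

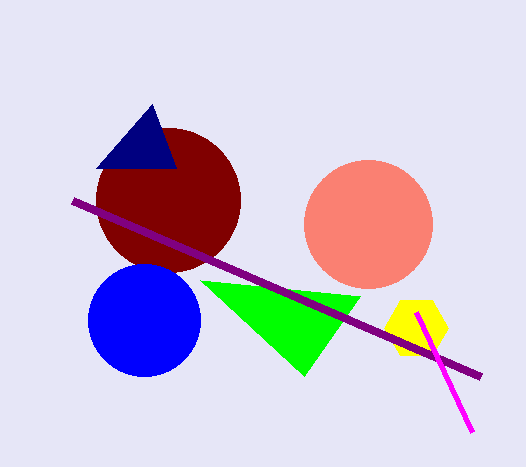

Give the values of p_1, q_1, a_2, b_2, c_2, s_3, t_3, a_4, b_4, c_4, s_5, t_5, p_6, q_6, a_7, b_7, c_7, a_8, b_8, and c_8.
p_1 = 360
q_1 = 296
a_2 = 168
b_2 = 200
c_2 = 72
s_3 = 96
t_3 = 168
a_4 = 416
b_4 = 328
c_4 = 32
s_5 = 480
t_5 = 376
p_6 = 416
q_6 = 312
a_7 = 368
b_7 = 224
c_7 = 64
a_8 = 144
b_8 = 320
c_8 = 56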